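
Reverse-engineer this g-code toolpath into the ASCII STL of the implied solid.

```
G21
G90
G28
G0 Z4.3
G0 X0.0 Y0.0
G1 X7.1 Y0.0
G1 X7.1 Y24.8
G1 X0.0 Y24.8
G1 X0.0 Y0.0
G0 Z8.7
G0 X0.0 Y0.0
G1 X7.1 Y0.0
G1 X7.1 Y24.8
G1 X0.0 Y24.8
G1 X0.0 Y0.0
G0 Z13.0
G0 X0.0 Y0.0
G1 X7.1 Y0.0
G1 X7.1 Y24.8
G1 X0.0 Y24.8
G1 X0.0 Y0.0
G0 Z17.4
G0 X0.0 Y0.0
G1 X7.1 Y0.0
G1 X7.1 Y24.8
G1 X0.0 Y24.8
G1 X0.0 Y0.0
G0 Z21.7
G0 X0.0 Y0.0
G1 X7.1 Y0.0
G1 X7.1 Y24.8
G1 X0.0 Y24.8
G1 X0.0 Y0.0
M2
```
solid part
  facet normal 0.0000 0.0000 -1.0000
    outer loop
      vertex 7.1 24.8 0.0
      vertex 7.1 0.0 0.0
      vertex 0.0 0.0 0.0
    endloop
  endfacet
  facet normal 0.0000 0.0000 -1.0000
    outer loop
      vertex 0.0 24.8 0.0
      vertex 7.1 24.8 0.0
      vertex 0.0 0.0 0.0
    endloop
  endfacet
  facet normal 0.0000 0.0000 1.0000
    outer loop
      vertex 0.0 0.0 21.7
      vertex 7.1 0.0 21.7
      vertex 7.1 24.8 21.7
    endloop
  endfacet
  facet normal 0.0000 0.0000 1.0000
    outer loop
      vertex 0.0 0.0 21.7
      vertex 7.1 24.8 21.7
      vertex 0.0 24.8 21.7
    endloop
  endfacet
  facet normal 0.0000 -1.0000 0.0000
    outer loop
      vertex 0.0 0.0 0.0
      vertex 7.1 0.0 0.0
      vertex 7.1 0.0 21.7
    endloop
  endfacet
  facet normal 0.0000 -1.0000 0.0000
    outer loop
      vertex 0.0 0.0 0.0
      vertex 7.1 0.0 21.7
      vertex 0.0 0.0 21.7
    endloop
  endfacet
  facet normal 0.0000 1.0000 0.0000
    outer loop
      vertex 7.1 24.8 21.7
      vertex 7.1 24.8 0.0
      vertex 0.0 24.8 0.0
    endloop
  endfacet
  facet normal 0.0000 1.0000 0.0000
    outer loop
      vertex 0.0 24.8 21.7
      vertex 7.1 24.8 21.7
      vertex 0.0 24.8 0.0
    endloop
  endfacet
  facet normal -1.0000 0.0000 0.0000
    outer loop
      vertex 0.0 24.8 21.7
      vertex 0.0 24.8 0.0
      vertex 0.0 0.0 0.0
    endloop
  endfacet
  facet normal -1.0000 0.0000 0.0000
    outer loop
      vertex 0.0 0.0 21.7
      vertex 0.0 24.8 21.7
      vertex 0.0 0.0 0.0
    endloop
  endfacet
  facet normal 1.0000 0.0000 0.0000
    outer loop
      vertex 7.1 0.0 0.0
      vertex 7.1 24.8 0.0
      vertex 7.1 24.8 21.7
    endloop
  endfacet
  facet normal 1.0000 0.0000 0.0000
    outer loop
      vertex 7.1 0.0 0.0
      vertex 7.1 24.8 21.7
      vertex 7.1 0.0 21.7
    endloop
  endfacet
endsolid part

The G0 Z moves step by Δz≈4.3 mm. Every layer's G1 loop is the same polygon, so the solid is a straight extrusion of it from z=0 to z≈21.7. Closing with flat bottom and top caps and triangulating gives 12 facets — a rectangular box, roughly 7.1 × 24.8 mm footprint and 21.7 mm tall.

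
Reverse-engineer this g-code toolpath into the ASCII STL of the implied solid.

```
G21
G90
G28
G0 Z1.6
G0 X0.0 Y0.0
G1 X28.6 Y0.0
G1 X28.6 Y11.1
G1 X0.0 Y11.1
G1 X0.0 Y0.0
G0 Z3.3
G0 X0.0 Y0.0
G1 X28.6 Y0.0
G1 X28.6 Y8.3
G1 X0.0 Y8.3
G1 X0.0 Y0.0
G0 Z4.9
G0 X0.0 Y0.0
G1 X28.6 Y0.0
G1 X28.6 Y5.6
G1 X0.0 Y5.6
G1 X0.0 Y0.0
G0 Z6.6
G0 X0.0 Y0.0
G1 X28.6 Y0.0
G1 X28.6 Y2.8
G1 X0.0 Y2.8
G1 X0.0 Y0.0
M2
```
solid part
  facet normal 0.0000 0.0000 -1.0000
    outer loop
      vertex 28.6 13.9 0.0
      vertex 28.6 0.0 0.0
      vertex 0.0 0.0 0.0
    endloop
  endfacet
  facet normal 0.0000 0.0000 -1.0000
    outer loop
      vertex 0.0 13.9 0.0
      vertex 28.6 13.9 0.0
      vertex 0.0 0.0 0.0
    endloop
  endfacet
  facet normal 0.0000 -1.0000 0.0000
    outer loop
      vertex 0.0 0.0 0.0
      vertex 28.6 0.0 0.0
      vertex 28.6 0.0 8.2
    endloop
  endfacet
  facet normal 0.0000 -1.0000 0.0000
    outer loop
      vertex 0.0 0.0 0.0
      vertex 28.6 0.0 8.2
      vertex 0.0 0.0 8.2
    endloop
  endfacet
  facet normal 0.0000 0.5081 0.8613
    outer loop
      vertex 0.0 0.0 8.2
      vertex 28.6 0.0 8.2
      vertex 28.6 13.9 0.0
    endloop
  endfacet
  facet normal 0.0000 0.5081 0.8613
    outer loop
      vertex 0.0 0.0 8.2
      vertex 28.6 13.9 0.0
      vertex 0.0 13.9 0.0
    endloop
  endfacet
  facet normal -1.0000 0.0000 0.0000
    outer loop
      vertex 0.0 0.0 8.2
      vertex 0.0 13.9 0.0
      vertex 0.0 0.0 0.0
    endloop
  endfacet
  facet normal 1.0000 0.0000 0.0000
    outer loop
      vertex 28.6 0.0 0.0
      vertex 28.6 13.9 0.0
      vertex 28.6 0.0 8.2
    endloop
  endfacet
endsolid part

The G0 Z moves step by Δz≈1.6 mm. The G1 loops shrink linearly with z, so the solid tapers from its base footprint up to z≈8.2. Closing with a flat bottom cap and the tapered top and triangulating gives 8 facets — a wedge (ramp): 28.6 × 13.9 mm base, rising to 8.2 mm along the y=0 edge and sloping linearly to z=0 at y=13.9.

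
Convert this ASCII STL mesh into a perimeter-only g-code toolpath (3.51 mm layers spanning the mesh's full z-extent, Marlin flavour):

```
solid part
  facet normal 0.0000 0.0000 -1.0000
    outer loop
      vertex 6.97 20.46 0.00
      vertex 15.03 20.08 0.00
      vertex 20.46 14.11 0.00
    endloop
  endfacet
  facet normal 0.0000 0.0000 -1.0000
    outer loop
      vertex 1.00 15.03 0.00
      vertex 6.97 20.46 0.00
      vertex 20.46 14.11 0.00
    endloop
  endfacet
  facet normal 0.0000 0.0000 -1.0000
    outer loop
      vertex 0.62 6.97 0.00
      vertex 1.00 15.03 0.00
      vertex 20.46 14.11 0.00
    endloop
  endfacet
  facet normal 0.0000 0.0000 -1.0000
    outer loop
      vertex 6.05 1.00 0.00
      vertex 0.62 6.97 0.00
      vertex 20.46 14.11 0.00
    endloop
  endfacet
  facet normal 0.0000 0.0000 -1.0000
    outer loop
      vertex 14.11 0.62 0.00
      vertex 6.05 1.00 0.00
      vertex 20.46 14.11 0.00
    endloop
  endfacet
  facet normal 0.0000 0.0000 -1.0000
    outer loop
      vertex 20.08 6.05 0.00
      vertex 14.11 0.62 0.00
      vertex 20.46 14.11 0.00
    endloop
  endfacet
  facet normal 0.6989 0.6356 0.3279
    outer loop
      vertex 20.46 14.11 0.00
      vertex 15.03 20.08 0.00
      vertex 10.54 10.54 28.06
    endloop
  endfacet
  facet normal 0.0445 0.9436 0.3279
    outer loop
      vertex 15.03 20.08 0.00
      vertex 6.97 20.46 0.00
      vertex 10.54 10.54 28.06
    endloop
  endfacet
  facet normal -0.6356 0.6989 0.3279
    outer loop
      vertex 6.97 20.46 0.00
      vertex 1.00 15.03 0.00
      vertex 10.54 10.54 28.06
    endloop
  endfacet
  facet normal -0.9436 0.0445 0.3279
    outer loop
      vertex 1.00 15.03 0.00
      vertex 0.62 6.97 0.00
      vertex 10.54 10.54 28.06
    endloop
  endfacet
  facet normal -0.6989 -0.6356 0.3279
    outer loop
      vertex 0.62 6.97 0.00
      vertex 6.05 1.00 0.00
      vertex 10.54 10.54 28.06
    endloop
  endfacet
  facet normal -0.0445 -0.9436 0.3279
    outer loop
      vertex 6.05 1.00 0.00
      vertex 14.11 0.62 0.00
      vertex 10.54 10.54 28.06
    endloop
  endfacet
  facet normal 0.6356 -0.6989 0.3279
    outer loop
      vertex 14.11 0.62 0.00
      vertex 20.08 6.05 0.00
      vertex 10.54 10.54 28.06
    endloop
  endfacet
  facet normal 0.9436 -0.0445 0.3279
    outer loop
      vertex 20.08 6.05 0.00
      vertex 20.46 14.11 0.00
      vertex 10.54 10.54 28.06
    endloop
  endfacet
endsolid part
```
; perimeter-only toolpath
G21 ; units = mm
G90 ; absolute positioning
G28 ; home
; layer 1
G0 Z3.51
G0 X19.22 Y13.66
G1 X14.47 Y18.89
G1 X7.42 Y19.22
G1 X2.19 Y14.47
G1 X1.86 Y7.42
G1 X6.61 Y2.19
G1 X13.66 Y1.86
G1 X18.89 Y6.61
G1 X19.22 Y13.66
; layer 2
G0 Z7.01
G0 X17.98 Y13.22
G1 X13.91 Y17.70
G1 X7.86 Y17.98
G1 X3.38 Y13.91
G1 X3.10 Y7.86
G1 X7.17 Y3.38
G1 X13.22 Y3.10
G1 X17.70 Y7.17
G1 X17.98 Y13.22
; layer 3
G0 Z10.52
G0 X16.74 Y12.77
G1 X13.35 Y16.50
G1 X8.31 Y16.74
G1 X4.58 Y13.35
G1 X4.34 Y8.31
G1 X7.73 Y4.58
G1 X12.77 Y4.34
G1 X16.50 Y7.73
G1 X16.74 Y12.77
; layer 4
G0 Z14.03
G0 X15.50 Y12.32
G1 X12.79 Y15.31
G1 X8.75 Y15.50
G1 X5.77 Y12.79
G1 X5.58 Y8.75
G1 X8.29 Y5.77
G1 X12.32 Y5.58
G1 X15.31 Y8.29
G1 X15.50 Y12.32
; layer 5
G0 Z17.54
G0 X14.26 Y11.88
G1 X12.22 Y14.12
G1 X9.20 Y14.26
G1 X6.96 Y12.22
G1 X6.82 Y9.20
G1 X8.86 Y6.96
G1 X11.88 Y6.82
G1 X14.12 Y8.86
G1 X14.26 Y11.88
; layer 6
G0 Z21.04
G0 X13.02 Y11.43
G1 X11.66 Y12.92
G1 X9.65 Y13.02
G1 X8.15 Y11.66
G1 X8.06 Y9.65
G1 X9.42 Y8.15
G1 X11.43 Y8.06
G1 X12.92 Y9.42
G1 X13.02 Y11.43
; layer 7
G0 Z24.55
G0 X11.78 Y10.99
G1 X11.10 Y11.73
G1 X10.09 Y11.78
G1 X9.35 Y11.10
G1 X9.30 Y10.09
G1 X9.98 Y9.35
G1 X10.99 Y9.30
G1 X11.73 Y9.98
G1 X11.78 Y10.99
M2 ; end

The solid is a regular 8-sided pyramid, base circumscribed radius ≈ 10.5 mm, apex at z ≈ 28.1 mm. Slicing at Δz = 3.51 mm — 8 equal slices spanning the solid's height, so layer i sits at z = i·h/8 — gives 7 non-empty perimeters. Each is a 8-segment closed polygon; G0 lifts to the layer z and rapids to the start vertex, then G1 traces the edges. The cross-section shrinks linearly with z (the slice at the apex is degenerate and omitted).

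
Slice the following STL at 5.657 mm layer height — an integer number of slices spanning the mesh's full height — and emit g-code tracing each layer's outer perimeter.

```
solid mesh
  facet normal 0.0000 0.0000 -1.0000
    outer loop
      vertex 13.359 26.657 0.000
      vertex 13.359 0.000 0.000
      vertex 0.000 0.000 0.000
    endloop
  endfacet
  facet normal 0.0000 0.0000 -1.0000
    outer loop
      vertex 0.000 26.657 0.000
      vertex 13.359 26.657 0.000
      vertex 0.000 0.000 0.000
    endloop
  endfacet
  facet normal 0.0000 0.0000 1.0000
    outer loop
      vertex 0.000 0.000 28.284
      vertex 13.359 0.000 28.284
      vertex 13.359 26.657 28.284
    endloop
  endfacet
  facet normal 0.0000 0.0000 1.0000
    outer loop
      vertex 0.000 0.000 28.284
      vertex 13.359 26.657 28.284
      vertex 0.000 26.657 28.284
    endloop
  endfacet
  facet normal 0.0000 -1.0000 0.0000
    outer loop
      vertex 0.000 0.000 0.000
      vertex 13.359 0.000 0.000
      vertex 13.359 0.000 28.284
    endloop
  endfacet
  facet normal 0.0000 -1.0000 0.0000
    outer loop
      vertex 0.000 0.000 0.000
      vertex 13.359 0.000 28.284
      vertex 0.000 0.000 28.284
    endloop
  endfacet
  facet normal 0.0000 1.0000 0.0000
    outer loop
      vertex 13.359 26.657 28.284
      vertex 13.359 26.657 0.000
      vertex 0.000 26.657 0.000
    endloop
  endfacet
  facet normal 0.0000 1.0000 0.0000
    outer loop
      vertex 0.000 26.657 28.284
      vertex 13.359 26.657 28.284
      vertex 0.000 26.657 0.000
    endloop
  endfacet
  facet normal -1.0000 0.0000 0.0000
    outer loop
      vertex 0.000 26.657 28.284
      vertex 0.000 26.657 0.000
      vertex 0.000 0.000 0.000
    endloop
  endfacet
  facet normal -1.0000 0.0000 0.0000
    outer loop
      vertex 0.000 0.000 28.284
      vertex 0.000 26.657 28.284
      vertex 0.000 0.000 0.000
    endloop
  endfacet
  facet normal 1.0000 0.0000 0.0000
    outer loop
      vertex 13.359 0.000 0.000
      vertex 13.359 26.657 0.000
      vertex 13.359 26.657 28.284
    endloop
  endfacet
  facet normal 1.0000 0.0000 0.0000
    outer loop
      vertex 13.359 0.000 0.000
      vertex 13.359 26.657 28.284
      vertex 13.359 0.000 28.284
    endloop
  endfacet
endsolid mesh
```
; perimeter-only toolpath
G21 ; units = mm
G90 ; absolute positioning
G28 ; home
; layer 1
G0 Z5.657
G0 X0.000 Y0.000
G1 X13.359 Y0.000
G1 X13.359 Y26.657
G1 X0.000 Y26.657
G1 X0.000 Y0.000
; layer 2
G0 Z11.314
G0 X0.000 Y0.000
G1 X13.359 Y0.000
G1 X13.359 Y26.657
G1 X0.000 Y26.657
G1 X0.000 Y0.000
; layer 3
G0 Z16.970
G0 X0.000 Y0.000
G1 X13.359 Y0.000
G1 X13.359 Y26.657
G1 X0.000 Y26.657
G1 X0.000 Y0.000
; layer 4
G0 Z22.627
G0 X0.000 Y0.000
G1 X13.359 Y0.000
G1 X13.359 Y26.657
G1 X0.000 Y26.657
G1 X0.000 Y0.000
; layer 5
G0 Z28.284
G0 X0.000 Y0.000
G1 X13.359 Y0.000
G1 X13.359 Y26.657
G1 X0.000 Y26.657
G1 X0.000 Y0.000
M2 ; end

The solid is a rectangular box, roughly 13.4 × 26.7 mm footprint and 28.3 mm tall. Slicing at Δz = 5.657 mm — 5 equal slices spanning the solid's height, so layer i sits at z = i·h/5 — gives 5 non-empty perimeters. Each is a 4-segment closed polygon; G0 lifts to the layer z and rapids to the start vertex, then G1 traces the edges.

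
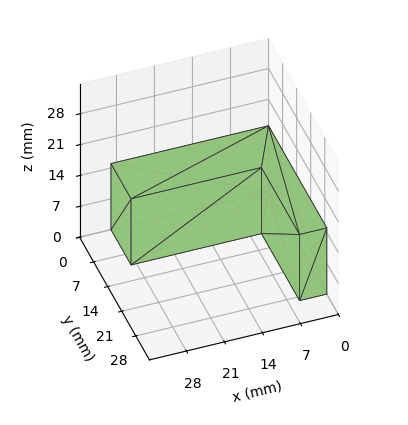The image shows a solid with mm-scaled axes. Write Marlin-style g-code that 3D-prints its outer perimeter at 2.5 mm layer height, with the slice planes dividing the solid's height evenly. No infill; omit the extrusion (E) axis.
Reading the render: the shape is an L-shaped prism: outer 29 × 29 mm, arm thicknesses ≈ 10 mm (horizontal) and 5 mm (vertical), extruded 15 mm in z (dimensions read to the nearest mm from the axis ticks). For the g-code, the solid's height is divided into equal slices at the stated Δz and each level perimeter traced with G1 moves after a G0 lift.

; perimeter-only toolpath
G21 ; units = mm
G90 ; absolute positioning
G28 ; home
; layer 1
G0 Z2.5
G0 X0.0 Y0.0
G1 X29.0 Y0.0
G1 X29.0 Y10.0
G1 X5.0 Y10.0
G1 X5.0 Y29.0
G1 X0.0 Y29.0
G1 X0.0 Y0.0
; layer 2
G0 Z5.0
G0 X0.0 Y0.0
G1 X29.0 Y0.0
G1 X29.0 Y10.0
G1 X5.0 Y10.0
G1 X5.0 Y29.0
G1 X0.0 Y29.0
G1 X0.0 Y0.0
; layer 3
G0 Z7.5
G0 X0.0 Y0.0
G1 X29.0 Y0.0
G1 X29.0 Y10.0
G1 X5.0 Y10.0
G1 X5.0 Y29.0
G1 X0.0 Y29.0
G1 X0.0 Y0.0
; layer 4
G0 Z10.0
G0 X0.0 Y0.0
G1 X29.0 Y0.0
G1 X29.0 Y10.0
G1 X5.0 Y10.0
G1 X5.0 Y29.0
G1 X0.0 Y29.0
G1 X0.0 Y0.0
; layer 5
G0 Z12.5
G0 X0.0 Y0.0
G1 X29.0 Y0.0
G1 X29.0 Y10.0
G1 X5.0 Y10.0
G1 X5.0 Y29.0
G1 X0.0 Y29.0
G1 X0.0 Y0.0
; layer 6
G0 Z15.0
G0 X0.0 Y0.0
G1 X29.0 Y0.0
G1 X29.0 Y10.0
G1 X5.0 Y10.0
G1 X5.0 Y29.0
G1 X0.0 Y29.0
G1 X0.0 Y0.0
M2 ; end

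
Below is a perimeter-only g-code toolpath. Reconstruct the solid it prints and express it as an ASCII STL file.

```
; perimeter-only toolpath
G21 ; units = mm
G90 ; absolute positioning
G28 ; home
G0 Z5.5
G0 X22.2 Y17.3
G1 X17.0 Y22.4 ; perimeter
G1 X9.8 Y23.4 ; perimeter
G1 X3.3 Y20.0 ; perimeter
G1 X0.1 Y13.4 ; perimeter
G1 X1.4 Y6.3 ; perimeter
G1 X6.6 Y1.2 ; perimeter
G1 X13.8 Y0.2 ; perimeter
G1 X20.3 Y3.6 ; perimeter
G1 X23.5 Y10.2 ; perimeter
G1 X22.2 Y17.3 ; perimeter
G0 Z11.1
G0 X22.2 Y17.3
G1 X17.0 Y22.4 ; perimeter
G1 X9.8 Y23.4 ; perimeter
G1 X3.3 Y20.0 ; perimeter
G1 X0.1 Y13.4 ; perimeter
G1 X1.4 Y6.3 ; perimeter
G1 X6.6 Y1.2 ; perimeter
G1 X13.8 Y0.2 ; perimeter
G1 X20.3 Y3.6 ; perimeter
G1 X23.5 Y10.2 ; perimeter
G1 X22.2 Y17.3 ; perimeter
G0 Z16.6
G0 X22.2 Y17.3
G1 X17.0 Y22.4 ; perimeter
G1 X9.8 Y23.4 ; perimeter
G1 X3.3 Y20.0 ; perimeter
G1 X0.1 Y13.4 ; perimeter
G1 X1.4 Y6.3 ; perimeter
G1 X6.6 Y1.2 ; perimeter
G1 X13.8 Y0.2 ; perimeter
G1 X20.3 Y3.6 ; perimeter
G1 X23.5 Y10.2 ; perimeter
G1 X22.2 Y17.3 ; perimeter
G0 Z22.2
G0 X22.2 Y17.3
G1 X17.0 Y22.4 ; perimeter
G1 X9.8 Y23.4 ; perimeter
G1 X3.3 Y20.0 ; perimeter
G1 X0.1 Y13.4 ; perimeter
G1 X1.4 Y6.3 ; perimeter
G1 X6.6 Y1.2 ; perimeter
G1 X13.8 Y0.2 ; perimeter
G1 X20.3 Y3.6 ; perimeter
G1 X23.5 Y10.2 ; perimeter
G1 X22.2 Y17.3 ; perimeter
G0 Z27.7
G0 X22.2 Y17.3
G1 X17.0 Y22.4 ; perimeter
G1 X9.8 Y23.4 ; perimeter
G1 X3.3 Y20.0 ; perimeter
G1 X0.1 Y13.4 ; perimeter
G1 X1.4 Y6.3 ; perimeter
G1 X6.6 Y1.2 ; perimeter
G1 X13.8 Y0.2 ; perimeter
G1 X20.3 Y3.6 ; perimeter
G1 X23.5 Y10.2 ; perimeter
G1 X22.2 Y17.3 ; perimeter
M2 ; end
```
solid part
  facet normal 0.0000 0.0000 -1.0000
    outer loop
      vertex 9.8 23.4 0.0
      vertex 17.0 22.4 0.0
      vertex 22.2 17.3 0.0
    endloop
  endfacet
  facet normal 0.0000 0.0000 -1.0000
    outer loop
      vertex 3.3 20.0 0.0
      vertex 9.8 23.4 0.0
      vertex 22.2 17.3 0.0
    endloop
  endfacet
  facet normal 0.0000 0.0000 -1.0000
    outer loop
      vertex 0.1 13.4 0.0
      vertex 3.3 20.0 0.0
      vertex 22.2 17.3 0.0
    endloop
  endfacet
  facet normal 0.0000 0.0000 -1.0000
    outer loop
      vertex 1.4 6.3 0.0
      vertex 0.1 13.4 0.0
      vertex 22.2 17.3 0.0
    endloop
  endfacet
  facet normal 0.0000 0.0000 -1.0000
    outer loop
      vertex 6.6 1.2 0.0
      vertex 1.4 6.3 0.0
      vertex 22.2 17.3 0.0
    endloop
  endfacet
  facet normal 0.0000 0.0000 -1.0000
    outer loop
      vertex 13.8 0.2 0.0
      vertex 6.6 1.2 0.0
      vertex 22.2 17.3 0.0
    endloop
  endfacet
  facet normal 0.0000 0.0000 -1.0000
    outer loop
      vertex 20.3 3.6 0.0
      vertex 13.8 0.2 0.0
      vertex 22.2 17.3 0.0
    endloop
  endfacet
  facet normal 0.0000 0.0000 -1.0000
    outer loop
      vertex 23.5 10.2 0.0
      vertex 20.3 3.6 0.0
      vertex 22.2 17.3 0.0
    endloop
  endfacet
  facet normal 0.0000 0.0000 1.0000
    outer loop
      vertex 22.2 17.3 27.7
      vertex 17.0 22.4 27.7
      vertex 9.8 23.4 27.7
    endloop
  endfacet
  facet normal 0.0000 0.0000 1.0000
    outer loop
      vertex 22.2 17.3 27.7
      vertex 9.8 23.4 27.7
      vertex 3.3 20.0 27.7
    endloop
  endfacet
  facet normal 0.0000 0.0000 1.0000
    outer loop
      vertex 22.2 17.3 27.7
      vertex 3.3 20.0 27.7
      vertex 0.1 13.4 27.7
    endloop
  endfacet
  facet normal 0.0000 0.0000 1.0000
    outer loop
      vertex 22.2 17.3 27.7
      vertex 0.1 13.4 27.7
      vertex 1.4 6.3 27.7
    endloop
  endfacet
  facet normal 0.0000 0.0000 1.0000
    outer loop
      vertex 22.2 17.3 27.7
      vertex 1.4 6.3 27.7
      vertex 6.6 1.2 27.7
    endloop
  endfacet
  facet normal 0.0000 0.0000 1.0000
    outer loop
      vertex 22.2 17.3 27.7
      vertex 6.6 1.2 27.7
      vertex 13.8 0.2 27.7
    endloop
  endfacet
  facet normal 0.0000 0.0000 1.0000
    outer loop
      vertex 22.2 17.3 27.7
      vertex 13.8 0.2 27.7
      vertex 20.3 3.6 27.7
    endloop
  endfacet
  facet normal 0.0000 0.0000 1.0000
    outer loop
      vertex 22.2 17.3 27.7
      vertex 20.3 3.6 27.7
      vertex 23.5 10.2 27.7
    endloop
  endfacet
  facet normal 0.7002 0.7139 0.0000
    outer loop
      vertex 22.2 17.3 0.0
      vertex 17.0 22.4 0.0
      vertex 17.0 22.4 27.7
    endloop
  endfacet
  facet normal 0.7002 0.7139 0.0000
    outer loop
      vertex 22.2 17.3 0.0
      vertex 17.0 22.4 27.7
      vertex 22.2 17.3 27.7
    endloop
  endfacet
  facet normal 0.1376 0.9905 0.0000
    outer loop
      vertex 17.0 22.4 0.0
      vertex 9.8 23.4 0.0
      vertex 9.8 23.4 27.7
    endloop
  endfacet
  facet normal 0.1376 0.9905 0.0000
    outer loop
      vertex 17.0 22.4 0.0
      vertex 9.8 23.4 27.7
      vertex 17.0 22.4 27.7
    endloop
  endfacet
  facet normal -0.4635 0.8861 0.0000
    outer loop
      vertex 9.8 23.4 0.0
      vertex 3.3 20.0 0.0
      vertex 3.3 20.0 27.7
    endloop
  endfacet
  facet normal -0.4635 0.8861 0.0000
    outer loop
      vertex 9.8 23.4 0.0
      vertex 3.3 20.0 27.7
      vertex 9.8 23.4 27.7
    endloop
  endfacet
  facet normal -0.8998 0.4363 0.0000
    outer loop
      vertex 3.3 20.0 0.0
      vertex 0.1 13.4 0.0
      vertex 0.1 13.4 27.7
    endloop
  endfacet
  facet normal -0.8998 0.4363 0.0000
    outer loop
      vertex 3.3 20.0 0.0
      vertex 0.1 13.4 27.7
      vertex 3.3 20.0 27.7
    endloop
  endfacet
  facet normal -0.9836 -0.1801 0.0000
    outer loop
      vertex 0.1 13.4 0.0
      vertex 1.4 6.3 0.0
      vertex 1.4 6.3 27.7
    endloop
  endfacet
  facet normal -0.9836 -0.1801 0.0000
    outer loop
      vertex 0.1 13.4 0.0
      vertex 1.4 6.3 27.7
      vertex 0.1 13.4 27.7
    endloop
  endfacet
  facet normal -0.7002 -0.7139 0.0000
    outer loop
      vertex 1.4 6.3 0.0
      vertex 6.6 1.2 0.0
      vertex 6.6 1.2 27.7
    endloop
  endfacet
  facet normal -0.7002 -0.7139 0.0000
    outer loop
      vertex 1.4 6.3 0.0
      vertex 6.6 1.2 27.7
      vertex 1.4 6.3 27.7
    endloop
  endfacet
  facet normal -0.1376 -0.9905 0.0000
    outer loop
      vertex 6.6 1.2 0.0
      vertex 13.8 0.2 0.0
      vertex 13.8 0.2 27.7
    endloop
  endfacet
  facet normal -0.1376 -0.9905 0.0000
    outer loop
      vertex 6.6 1.2 0.0
      vertex 13.8 0.2 27.7
      vertex 6.6 1.2 27.7
    endloop
  endfacet
  facet normal 0.4635 -0.8861 0.0000
    outer loop
      vertex 13.8 0.2 0.0
      vertex 20.3 3.6 0.0
      vertex 20.3 3.6 27.7
    endloop
  endfacet
  facet normal 0.4635 -0.8861 0.0000
    outer loop
      vertex 13.8 0.2 0.0
      vertex 20.3 3.6 27.7
      vertex 13.8 0.2 27.7
    endloop
  endfacet
  facet normal 0.8998 -0.4363 0.0000
    outer loop
      vertex 20.3 3.6 0.0
      vertex 23.5 10.2 0.0
      vertex 23.5 10.2 27.7
    endloop
  endfacet
  facet normal 0.8998 -0.4363 0.0000
    outer loop
      vertex 20.3 3.6 0.0
      vertex 23.5 10.2 27.7
      vertex 20.3 3.6 27.7
    endloop
  endfacet
  facet normal 0.9836 0.1801 0.0000
    outer loop
      vertex 23.5 10.2 0.0
      vertex 22.2 17.3 0.0
      vertex 22.2 17.3 27.7
    endloop
  endfacet
  facet normal 0.9836 0.1801 0.0000
    outer loop
      vertex 23.5 10.2 0.0
      vertex 22.2 17.3 27.7
      vertex 23.5 10.2 27.7
    endloop
  endfacet
endsolid part

The G0 Z moves step by Δz≈5.5 mm. Every layer's G1 loop is the same polygon, so the solid is a straight extrusion of it from z=0 to z≈27.7. Closing with flat bottom and top caps and triangulating gives 36 facets — a regular 10-sided prism (a cylinder approximated with 10 flat sides), circumscribed radius ≈ 11.8 mm, height ≈ 27.7 mm.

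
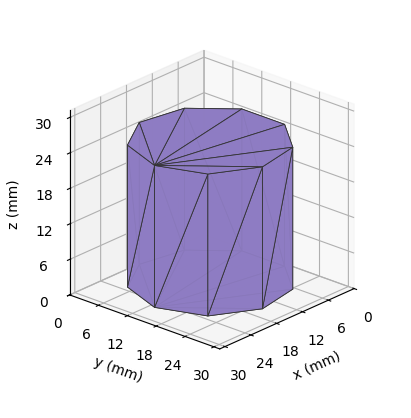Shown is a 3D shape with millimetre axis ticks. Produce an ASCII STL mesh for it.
Reading the render: the shape is a regular 9-sided prism (a cylinder approximated with 9 flat sides), circumscribed radius ≈ 13 mm, height ≈ 24 mm (dimensions read to the nearest mm from the axis ticks). For the STL, each face is triangulated and given an outward normal.

solid part
  facet normal 0.0000 0.0000 -1.0000
    outer loop
      vertex 15.257 25.803 0.000
      vertex 22.959 21.356 0.000
      vertex 26.000 13.000 0.000
    endloop
  endfacet
  facet normal 0.0000 0.0000 -1.0000
    outer loop
      vertex 6.500 24.258 0.000
      vertex 15.257 25.803 0.000
      vertex 26.000 13.000 0.000
    endloop
  endfacet
  facet normal 0.0000 0.0000 -1.0000
    outer loop
      vertex 0.784 17.446 0.000
      vertex 6.500 24.258 0.000
      vertex 26.000 13.000 0.000
    endloop
  endfacet
  facet normal 0.0000 0.0000 -1.0000
    outer loop
      vertex 0.784 8.554 0.000
      vertex 0.784 17.446 0.000
      vertex 26.000 13.000 0.000
    endloop
  endfacet
  facet normal 0.0000 0.0000 -1.0000
    outer loop
      vertex 6.500 1.742 0.000
      vertex 0.784 8.554 0.000
      vertex 26.000 13.000 0.000
    endloop
  endfacet
  facet normal 0.0000 0.0000 -1.0000
    outer loop
      vertex 15.257 0.197 0.000
      vertex 6.500 1.742 0.000
      vertex 26.000 13.000 0.000
    endloop
  endfacet
  facet normal 0.0000 0.0000 -1.0000
    outer loop
      vertex 22.959 4.644 0.000
      vertex 15.257 0.197 0.000
      vertex 26.000 13.000 0.000
    endloop
  endfacet
  facet normal 0.0000 0.0000 1.0000
    outer loop
      vertex 26.000 13.000 24.000
      vertex 22.959 21.356 24.000
      vertex 15.257 25.803 24.000
    endloop
  endfacet
  facet normal 0.0000 0.0000 1.0000
    outer loop
      vertex 26.000 13.000 24.000
      vertex 15.257 25.803 24.000
      vertex 6.500 24.258 24.000
    endloop
  endfacet
  facet normal 0.0000 0.0000 1.0000
    outer loop
      vertex 26.000 13.000 24.000
      vertex 6.500 24.258 24.000
      vertex 0.784 17.446 24.000
    endloop
  endfacet
  facet normal 0.0000 0.0000 1.0000
    outer loop
      vertex 26.000 13.000 24.000
      vertex 0.784 17.446 24.000
      vertex 0.784 8.554 24.000
    endloop
  endfacet
  facet normal 0.0000 0.0000 1.0000
    outer loop
      vertex 26.000 13.000 24.000
      vertex 0.784 8.554 24.000
      vertex 6.500 1.742 24.000
    endloop
  endfacet
  facet normal 0.0000 0.0000 1.0000
    outer loop
      vertex 26.000 13.000 24.000
      vertex 6.500 1.742 24.000
      vertex 15.257 0.197 24.000
    endloop
  endfacet
  facet normal 0.0000 0.0000 1.0000
    outer loop
      vertex 26.000 13.000 24.000
      vertex 15.257 0.197 24.000
      vertex 22.959 4.644 24.000
    endloop
  endfacet
  facet normal 0.9397 0.3420 0.0000
    outer loop
      vertex 26.000 13.000 0.000
      vertex 22.959 21.356 0.000
      vertex 22.959 21.356 24.000
    endloop
  endfacet
  facet normal 0.9397 0.3420 0.0000
    outer loop
      vertex 26.000 13.000 0.000
      vertex 22.959 21.356 24.000
      vertex 26.000 13.000 24.000
    endloop
  endfacet
  facet normal 0.5000 0.8660 0.0000
    outer loop
      vertex 22.959 21.356 0.000
      vertex 15.257 25.803 0.000
      vertex 15.257 25.803 24.000
    endloop
  endfacet
  facet normal 0.5000 0.8660 0.0000
    outer loop
      vertex 22.959 21.356 0.000
      vertex 15.257 25.803 24.000
      vertex 22.959 21.356 24.000
    endloop
  endfacet
  facet normal -0.1737 0.9848 0.0000
    outer loop
      vertex 15.257 25.803 0.000
      vertex 6.500 24.258 0.000
      vertex 6.500 24.258 24.000
    endloop
  endfacet
  facet normal -0.1737 0.9848 0.0000
    outer loop
      vertex 15.257 25.803 0.000
      vertex 6.500 24.258 24.000
      vertex 15.257 25.803 24.000
    endloop
  endfacet
  facet normal -0.7660 0.6428 0.0000
    outer loop
      vertex 6.500 24.258 0.000
      vertex 0.784 17.446 0.000
      vertex 0.784 17.446 24.000
    endloop
  endfacet
  facet normal -0.7660 0.6428 0.0000
    outer loop
      vertex 6.500 24.258 0.000
      vertex 0.784 17.446 24.000
      vertex 6.500 24.258 24.000
    endloop
  endfacet
  facet normal -1.0000 0.0000 0.0000
    outer loop
      vertex 0.784 17.446 0.000
      vertex 0.784 8.554 0.000
      vertex 0.784 8.554 24.000
    endloop
  endfacet
  facet normal -1.0000 0.0000 0.0000
    outer loop
      vertex 0.784 17.446 0.000
      vertex 0.784 8.554 24.000
      vertex 0.784 17.446 24.000
    endloop
  endfacet
  facet normal -0.7660 -0.6428 0.0000
    outer loop
      vertex 0.784 8.554 0.000
      vertex 6.500 1.742 0.000
      vertex 6.500 1.742 24.000
    endloop
  endfacet
  facet normal -0.7660 -0.6428 0.0000
    outer loop
      vertex 0.784 8.554 0.000
      vertex 6.500 1.742 24.000
      vertex 0.784 8.554 24.000
    endloop
  endfacet
  facet normal -0.1737 -0.9848 0.0000
    outer loop
      vertex 6.500 1.742 0.000
      vertex 15.257 0.197 0.000
      vertex 15.257 0.197 24.000
    endloop
  endfacet
  facet normal -0.1737 -0.9848 0.0000
    outer loop
      vertex 6.500 1.742 0.000
      vertex 15.257 0.197 24.000
      vertex 6.500 1.742 24.000
    endloop
  endfacet
  facet normal 0.5000 -0.8660 0.0000
    outer loop
      vertex 15.257 0.197 0.000
      vertex 22.959 4.644 0.000
      vertex 22.959 4.644 24.000
    endloop
  endfacet
  facet normal 0.5000 -0.8660 0.0000
    outer loop
      vertex 15.257 0.197 0.000
      vertex 22.959 4.644 24.000
      vertex 15.257 0.197 24.000
    endloop
  endfacet
  facet normal 0.9397 -0.3420 0.0000
    outer loop
      vertex 22.959 4.644 0.000
      vertex 26.000 13.000 0.000
      vertex 26.000 13.000 24.000
    endloop
  endfacet
  facet normal 0.9397 -0.3420 0.0000
    outer loop
      vertex 22.959 4.644 0.000
      vertex 26.000 13.000 24.000
      vertex 22.959 4.644 24.000
    endloop
  endfacet
endsolid part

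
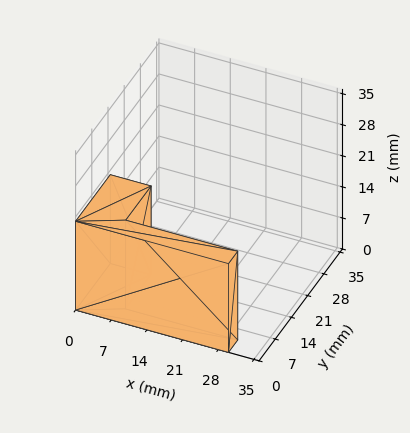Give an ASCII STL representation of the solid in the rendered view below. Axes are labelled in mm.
Reading the render: the shape is an L-shaped prism: outer 30 × 15 mm, arm thicknesses ≈ 4 mm (horizontal) and 8 mm (vertical), extruded 20 mm in z (dimensions read to the nearest mm from the axis ticks). For the STL, each face is triangulated and given an outward normal.

solid part
  facet normal 0.0000 0.0000 -1.0000
    outer loop
      vertex 30.000 4.000 0.000
      vertex 30.000 0.000 0.000
      vertex 0.000 0.000 0.000
    endloop
  endfacet
  facet normal 0.0000 0.0000 -1.0000
    outer loop
      vertex 8.000 4.000 0.000
      vertex 30.000 4.000 0.000
      vertex 0.000 0.000 0.000
    endloop
  endfacet
  facet normal 0.0000 0.0000 -1.0000
    outer loop
      vertex 8.000 15.000 0.000
      vertex 8.000 4.000 0.000
      vertex 0.000 0.000 0.000
    endloop
  endfacet
  facet normal 0.0000 0.0000 -1.0000
    outer loop
      vertex 0.000 15.000 0.000
      vertex 8.000 15.000 0.000
      vertex 0.000 0.000 0.000
    endloop
  endfacet
  facet normal 0.0000 0.0000 1.0000
    outer loop
      vertex 0.000 0.000 20.000
      vertex 30.000 0.000 20.000
      vertex 30.000 4.000 20.000
    endloop
  endfacet
  facet normal 0.0000 0.0000 1.0000
    outer loop
      vertex 0.000 0.000 20.000
      vertex 30.000 4.000 20.000
      vertex 8.000 4.000 20.000
    endloop
  endfacet
  facet normal 0.0000 0.0000 1.0000
    outer loop
      vertex 0.000 0.000 20.000
      vertex 8.000 4.000 20.000
      vertex 8.000 15.000 20.000
    endloop
  endfacet
  facet normal 0.0000 0.0000 1.0000
    outer loop
      vertex 0.000 0.000 20.000
      vertex 8.000 15.000 20.000
      vertex 0.000 15.000 20.000
    endloop
  endfacet
  facet normal 0.0000 -1.0000 0.0000
    outer loop
      vertex 0.000 0.000 0.000
      vertex 30.000 0.000 0.000
      vertex 30.000 0.000 20.000
    endloop
  endfacet
  facet normal 0.0000 -1.0000 0.0000
    outer loop
      vertex 0.000 0.000 0.000
      vertex 30.000 0.000 20.000
      vertex 0.000 0.000 20.000
    endloop
  endfacet
  facet normal 1.0000 0.0000 0.0000
    outer loop
      vertex 30.000 0.000 0.000
      vertex 30.000 4.000 0.000
      vertex 30.000 4.000 20.000
    endloop
  endfacet
  facet normal 1.0000 0.0000 0.0000
    outer loop
      vertex 30.000 0.000 0.000
      vertex 30.000 4.000 20.000
      vertex 30.000 0.000 20.000
    endloop
  endfacet
  facet normal 0.0000 1.0000 0.0000
    outer loop
      vertex 30.000 4.000 0.000
      vertex 8.000 4.000 0.000
      vertex 8.000 4.000 20.000
    endloop
  endfacet
  facet normal 0.0000 1.0000 0.0000
    outer loop
      vertex 30.000 4.000 0.000
      vertex 8.000 4.000 20.000
      vertex 30.000 4.000 20.000
    endloop
  endfacet
  facet normal 1.0000 0.0000 0.0000
    outer loop
      vertex 8.000 4.000 0.000
      vertex 8.000 15.000 0.000
      vertex 8.000 15.000 20.000
    endloop
  endfacet
  facet normal 1.0000 0.0000 0.0000
    outer loop
      vertex 8.000 4.000 0.000
      vertex 8.000 15.000 20.000
      vertex 8.000 4.000 20.000
    endloop
  endfacet
  facet normal 0.0000 1.0000 0.0000
    outer loop
      vertex 8.000 15.000 0.000
      vertex 0.000 15.000 0.000
      vertex 0.000 15.000 20.000
    endloop
  endfacet
  facet normal 0.0000 1.0000 0.0000
    outer loop
      vertex 8.000 15.000 0.000
      vertex 0.000 15.000 20.000
      vertex 8.000 15.000 20.000
    endloop
  endfacet
  facet normal -1.0000 0.0000 0.0000
    outer loop
      vertex 0.000 15.000 0.000
      vertex 0.000 0.000 0.000
      vertex 0.000 0.000 20.000
    endloop
  endfacet
  facet normal -1.0000 0.0000 0.0000
    outer loop
      vertex 0.000 15.000 0.000
      vertex 0.000 0.000 20.000
      vertex 0.000 15.000 20.000
    endloop
  endfacet
endsolid part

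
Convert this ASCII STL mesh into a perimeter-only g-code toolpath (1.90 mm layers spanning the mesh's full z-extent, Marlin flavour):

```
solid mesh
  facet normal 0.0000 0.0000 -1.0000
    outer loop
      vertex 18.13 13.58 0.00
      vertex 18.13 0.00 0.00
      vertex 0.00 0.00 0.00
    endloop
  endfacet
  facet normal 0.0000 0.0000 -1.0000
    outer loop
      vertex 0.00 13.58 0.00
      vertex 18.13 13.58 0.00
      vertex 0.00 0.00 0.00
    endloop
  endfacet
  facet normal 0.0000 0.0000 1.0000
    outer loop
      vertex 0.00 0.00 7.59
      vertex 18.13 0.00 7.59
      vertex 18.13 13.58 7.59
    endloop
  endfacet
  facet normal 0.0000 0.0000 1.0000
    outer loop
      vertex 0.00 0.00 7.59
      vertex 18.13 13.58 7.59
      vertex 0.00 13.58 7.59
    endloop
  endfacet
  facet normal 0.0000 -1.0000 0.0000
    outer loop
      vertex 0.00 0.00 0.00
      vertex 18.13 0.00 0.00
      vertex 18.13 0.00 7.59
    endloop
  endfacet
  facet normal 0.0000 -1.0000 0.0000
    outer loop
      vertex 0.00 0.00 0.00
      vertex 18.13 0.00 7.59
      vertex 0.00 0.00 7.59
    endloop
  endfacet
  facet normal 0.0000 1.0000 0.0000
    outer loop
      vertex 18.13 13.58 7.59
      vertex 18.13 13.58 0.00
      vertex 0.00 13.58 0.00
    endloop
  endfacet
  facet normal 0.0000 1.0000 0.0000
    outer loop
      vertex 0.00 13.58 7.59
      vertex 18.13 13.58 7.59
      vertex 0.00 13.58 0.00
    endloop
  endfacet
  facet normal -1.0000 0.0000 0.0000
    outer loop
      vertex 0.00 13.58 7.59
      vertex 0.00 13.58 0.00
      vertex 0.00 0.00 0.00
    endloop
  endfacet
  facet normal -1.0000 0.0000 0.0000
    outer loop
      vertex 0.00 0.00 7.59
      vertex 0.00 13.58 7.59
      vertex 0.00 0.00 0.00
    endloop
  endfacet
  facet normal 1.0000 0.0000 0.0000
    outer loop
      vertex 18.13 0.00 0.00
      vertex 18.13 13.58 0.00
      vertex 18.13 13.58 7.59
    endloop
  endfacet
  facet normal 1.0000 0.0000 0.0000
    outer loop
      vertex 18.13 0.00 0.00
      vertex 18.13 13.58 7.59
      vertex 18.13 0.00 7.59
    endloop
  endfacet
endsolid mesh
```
; perimeter-only toolpath
G21 ; units = mm
G90 ; absolute positioning
G28 ; home
; layer 1
G0 Z1.90
G0 X0.00 Y0.00
G1 X18.13 Y0.00
G1 X18.13 Y13.58
G1 X0.00 Y13.58
G1 X0.00 Y0.00
; layer 2
G0 Z3.79
G0 X0.00 Y0.00
G1 X18.13 Y0.00
G1 X18.13 Y13.58
G1 X0.00 Y13.58
G1 X0.00 Y0.00
; layer 3
G0 Z5.69
G0 X0.00 Y0.00
G1 X18.13 Y0.00
G1 X18.13 Y13.58
G1 X0.00 Y13.58
G1 X0.00 Y0.00
; layer 4
G0 Z7.59
G0 X0.00 Y0.00
G1 X18.13 Y0.00
G1 X18.13 Y13.58
G1 X0.00 Y13.58
G1 X0.00 Y0.00
M2 ; end

The solid is a rectangular box, roughly 18.1 × 13.6 mm footprint and 7.59 mm tall. Slicing at Δz = 1.90 mm — 4 equal slices spanning the solid's height, so layer i sits at z = i·h/4 — gives 4 non-empty perimeters. Each is a 4-segment closed polygon; G0 lifts to the layer z and rapids to the start vertex, then G1 traces the edges.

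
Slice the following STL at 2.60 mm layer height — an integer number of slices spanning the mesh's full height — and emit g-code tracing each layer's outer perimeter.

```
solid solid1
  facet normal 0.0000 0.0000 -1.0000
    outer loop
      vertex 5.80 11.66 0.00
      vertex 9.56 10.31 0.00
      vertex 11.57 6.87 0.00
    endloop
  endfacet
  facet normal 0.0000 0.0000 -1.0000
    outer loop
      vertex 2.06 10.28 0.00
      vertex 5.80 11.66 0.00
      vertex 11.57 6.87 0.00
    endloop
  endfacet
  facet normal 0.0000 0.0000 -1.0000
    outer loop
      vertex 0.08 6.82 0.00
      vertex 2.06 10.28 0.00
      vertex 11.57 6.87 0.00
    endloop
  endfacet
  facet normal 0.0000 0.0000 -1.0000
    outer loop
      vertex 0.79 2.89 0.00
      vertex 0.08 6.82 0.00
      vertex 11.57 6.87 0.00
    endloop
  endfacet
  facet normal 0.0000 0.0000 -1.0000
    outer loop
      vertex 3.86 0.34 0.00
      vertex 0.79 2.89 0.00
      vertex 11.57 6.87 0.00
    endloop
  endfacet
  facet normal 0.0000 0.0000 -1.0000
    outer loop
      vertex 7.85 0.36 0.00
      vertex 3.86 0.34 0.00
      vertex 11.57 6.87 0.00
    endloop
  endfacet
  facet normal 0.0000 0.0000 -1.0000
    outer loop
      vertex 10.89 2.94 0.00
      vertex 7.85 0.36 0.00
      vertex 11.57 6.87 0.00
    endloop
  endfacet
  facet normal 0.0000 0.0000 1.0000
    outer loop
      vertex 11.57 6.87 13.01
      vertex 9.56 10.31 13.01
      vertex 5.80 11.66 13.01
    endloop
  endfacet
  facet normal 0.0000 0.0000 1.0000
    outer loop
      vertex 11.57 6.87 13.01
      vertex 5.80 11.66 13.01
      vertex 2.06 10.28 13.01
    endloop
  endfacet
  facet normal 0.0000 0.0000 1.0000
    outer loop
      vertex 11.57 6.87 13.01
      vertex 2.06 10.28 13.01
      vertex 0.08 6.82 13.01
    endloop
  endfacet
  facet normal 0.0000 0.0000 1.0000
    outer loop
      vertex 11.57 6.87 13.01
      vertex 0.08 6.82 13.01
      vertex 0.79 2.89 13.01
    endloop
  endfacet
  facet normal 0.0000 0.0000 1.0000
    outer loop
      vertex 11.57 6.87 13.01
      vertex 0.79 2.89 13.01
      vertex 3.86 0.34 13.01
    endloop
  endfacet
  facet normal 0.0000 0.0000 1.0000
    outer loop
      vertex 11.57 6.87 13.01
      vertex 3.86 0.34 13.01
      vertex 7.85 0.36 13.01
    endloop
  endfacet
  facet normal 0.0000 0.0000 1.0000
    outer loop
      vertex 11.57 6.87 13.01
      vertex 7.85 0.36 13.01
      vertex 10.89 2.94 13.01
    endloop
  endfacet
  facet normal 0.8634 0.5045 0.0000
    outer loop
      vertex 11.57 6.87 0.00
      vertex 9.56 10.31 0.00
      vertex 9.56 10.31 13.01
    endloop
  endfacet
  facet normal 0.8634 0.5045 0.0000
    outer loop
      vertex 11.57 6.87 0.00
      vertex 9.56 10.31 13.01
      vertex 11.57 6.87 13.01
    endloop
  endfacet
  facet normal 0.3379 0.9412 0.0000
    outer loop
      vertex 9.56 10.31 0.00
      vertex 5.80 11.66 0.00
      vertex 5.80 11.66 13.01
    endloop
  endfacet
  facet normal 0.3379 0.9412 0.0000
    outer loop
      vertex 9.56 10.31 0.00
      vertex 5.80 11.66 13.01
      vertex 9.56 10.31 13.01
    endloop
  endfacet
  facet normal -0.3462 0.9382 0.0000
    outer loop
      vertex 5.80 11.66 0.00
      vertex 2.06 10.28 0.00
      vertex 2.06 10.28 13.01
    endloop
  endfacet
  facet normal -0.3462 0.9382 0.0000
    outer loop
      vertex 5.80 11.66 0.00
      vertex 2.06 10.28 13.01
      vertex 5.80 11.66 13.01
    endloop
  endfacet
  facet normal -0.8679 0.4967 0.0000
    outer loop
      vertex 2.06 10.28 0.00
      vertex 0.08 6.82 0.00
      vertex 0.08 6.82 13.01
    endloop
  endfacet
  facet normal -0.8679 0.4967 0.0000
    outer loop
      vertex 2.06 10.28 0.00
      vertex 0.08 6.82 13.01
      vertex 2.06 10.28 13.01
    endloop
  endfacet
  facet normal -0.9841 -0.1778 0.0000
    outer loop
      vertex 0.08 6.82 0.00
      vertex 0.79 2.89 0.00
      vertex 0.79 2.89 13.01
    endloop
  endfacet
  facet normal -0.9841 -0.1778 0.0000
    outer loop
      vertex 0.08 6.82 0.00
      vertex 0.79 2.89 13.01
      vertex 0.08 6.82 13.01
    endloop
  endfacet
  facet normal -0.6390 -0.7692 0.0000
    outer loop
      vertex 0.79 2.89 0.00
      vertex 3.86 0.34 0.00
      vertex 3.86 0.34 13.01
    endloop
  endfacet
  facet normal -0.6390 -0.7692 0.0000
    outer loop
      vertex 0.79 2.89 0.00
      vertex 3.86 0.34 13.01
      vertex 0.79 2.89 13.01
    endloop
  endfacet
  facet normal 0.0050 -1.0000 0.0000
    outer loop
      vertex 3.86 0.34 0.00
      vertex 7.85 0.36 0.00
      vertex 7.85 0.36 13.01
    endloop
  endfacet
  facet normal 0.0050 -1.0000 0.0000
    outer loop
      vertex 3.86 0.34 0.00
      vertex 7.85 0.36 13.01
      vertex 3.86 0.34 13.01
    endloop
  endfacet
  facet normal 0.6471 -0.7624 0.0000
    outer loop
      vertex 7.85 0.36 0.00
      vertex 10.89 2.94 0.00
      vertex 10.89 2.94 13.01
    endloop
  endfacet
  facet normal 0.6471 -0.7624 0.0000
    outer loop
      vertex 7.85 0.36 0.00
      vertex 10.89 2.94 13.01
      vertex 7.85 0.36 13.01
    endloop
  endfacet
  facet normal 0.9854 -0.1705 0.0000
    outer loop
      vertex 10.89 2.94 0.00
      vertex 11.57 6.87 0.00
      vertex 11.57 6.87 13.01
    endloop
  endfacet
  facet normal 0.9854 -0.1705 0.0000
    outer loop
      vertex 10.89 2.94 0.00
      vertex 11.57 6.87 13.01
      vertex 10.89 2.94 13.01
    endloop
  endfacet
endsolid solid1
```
; perimeter-only toolpath
G21 ; units = mm
G90 ; absolute positioning
G28 ; home
; layer 1
G0 Z2.60
G0 X11.57 Y6.87
G1 X9.56 Y10.31
G1 X5.80 Y11.66
G1 X2.06 Y10.28
G1 X0.08 Y6.82
G1 X0.79 Y2.89
G1 X3.86 Y0.34
G1 X7.85 Y0.36
G1 X10.89 Y2.94
G1 X11.57 Y6.87
; layer 2
G0 Z5.20
G0 X11.57 Y6.87
G1 X9.56 Y10.31
G1 X5.80 Y11.66
G1 X2.06 Y10.28
G1 X0.08 Y6.82
G1 X0.79 Y2.89
G1 X3.86 Y0.34
G1 X7.85 Y0.36
G1 X10.89 Y2.94
G1 X11.57 Y6.87
; layer 3
G0 Z7.81
G0 X11.57 Y6.87
G1 X9.56 Y10.31
G1 X5.80 Y11.66
G1 X2.06 Y10.28
G1 X0.08 Y6.82
G1 X0.79 Y2.89
G1 X3.86 Y0.34
G1 X7.85 Y0.36
G1 X10.89 Y2.94
G1 X11.57 Y6.87
; layer 4
G0 Z10.41
G0 X11.57 Y6.87
G1 X9.56 Y10.31
G1 X5.80 Y11.66
G1 X2.06 Y10.28
G1 X0.08 Y6.82
G1 X0.79 Y2.89
G1 X3.86 Y0.34
G1 X7.85 Y0.36
G1 X10.89 Y2.94
G1 X11.57 Y6.87
; layer 5
G0 Z13.01
G0 X11.57 Y6.87
G1 X9.56 Y10.31
G1 X5.80 Y11.66
G1 X2.06 Y10.28
G1 X0.08 Y6.82
G1 X0.79 Y2.89
G1 X3.86 Y0.34
G1 X7.85 Y0.36
G1 X10.89 Y2.94
G1 X11.57 Y6.87
M2 ; end

The solid is a regular 9-sided prism (a cylinder approximated with 9 flat sides), circumscribed radius ≈ 5.83 mm, height ≈ 13 mm. Slicing at Δz = 2.60 mm — 5 equal slices spanning the solid's height, so layer i sits at z = i·h/5 — gives 5 non-empty perimeters. Each is a 9-segment closed polygon; G0 lifts to the layer z and rapids to the start vertex, then G1 traces the edges.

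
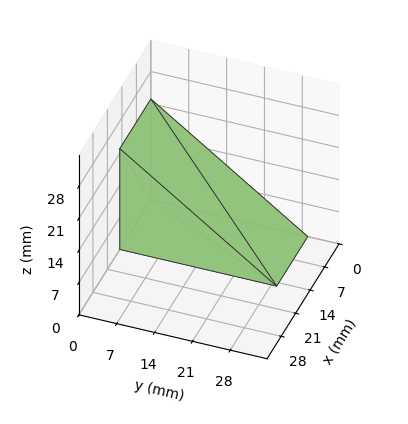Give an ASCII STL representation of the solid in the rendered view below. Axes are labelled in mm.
Reading the render: the shape is a wedge (ramp): 15 × 29 mm base, rising to 22 mm along the y=0 edge and sloping linearly to z=0 at y=29 (dimensions read to the nearest mm from the axis ticks). For the STL, each face is triangulated and given an outward normal.

solid part
  facet normal 0.0000 0.0000 -1.0000
    outer loop
      vertex 15.00 29.00 0.00
      vertex 15.00 0.00 0.00
      vertex 0.00 0.00 0.00
    endloop
  endfacet
  facet normal 0.0000 0.0000 -1.0000
    outer loop
      vertex 0.00 29.00 0.00
      vertex 15.00 29.00 0.00
      vertex 0.00 0.00 0.00
    endloop
  endfacet
  facet normal 0.0000 -1.0000 0.0000
    outer loop
      vertex 0.00 0.00 0.00
      vertex 15.00 0.00 0.00
      vertex 15.00 0.00 22.00
    endloop
  endfacet
  facet normal 0.0000 -1.0000 0.0000
    outer loop
      vertex 0.00 0.00 0.00
      vertex 15.00 0.00 22.00
      vertex 0.00 0.00 22.00
    endloop
  endfacet
  facet normal 0.0000 0.6044 0.7967
    outer loop
      vertex 0.00 0.00 22.00
      vertex 15.00 0.00 22.00
      vertex 15.00 29.00 0.00
    endloop
  endfacet
  facet normal 0.0000 0.6044 0.7967
    outer loop
      vertex 0.00 0.00 22.00
      vertex 15.00 29.00 0.00
      vertex 0.00 29.00 0.00
    endloop
  endfacet
  facet normal -1.0000 0.0000 0.0000
    outer loop
      vertex 0.00 0.00 22.00
      vertex 0.00 29.00 0.00
      vertex 0.00 0.00 0.00
    endloop
  endfacet
  facet normal 1.0000 0.0000 0.0000
    outer loop
      vertex 15.00 0.00 0.00
      vertex 15.00 29.00 0.00
      vertex 15.00 0.00 22.00
    endloop
  endfacet
endsolid part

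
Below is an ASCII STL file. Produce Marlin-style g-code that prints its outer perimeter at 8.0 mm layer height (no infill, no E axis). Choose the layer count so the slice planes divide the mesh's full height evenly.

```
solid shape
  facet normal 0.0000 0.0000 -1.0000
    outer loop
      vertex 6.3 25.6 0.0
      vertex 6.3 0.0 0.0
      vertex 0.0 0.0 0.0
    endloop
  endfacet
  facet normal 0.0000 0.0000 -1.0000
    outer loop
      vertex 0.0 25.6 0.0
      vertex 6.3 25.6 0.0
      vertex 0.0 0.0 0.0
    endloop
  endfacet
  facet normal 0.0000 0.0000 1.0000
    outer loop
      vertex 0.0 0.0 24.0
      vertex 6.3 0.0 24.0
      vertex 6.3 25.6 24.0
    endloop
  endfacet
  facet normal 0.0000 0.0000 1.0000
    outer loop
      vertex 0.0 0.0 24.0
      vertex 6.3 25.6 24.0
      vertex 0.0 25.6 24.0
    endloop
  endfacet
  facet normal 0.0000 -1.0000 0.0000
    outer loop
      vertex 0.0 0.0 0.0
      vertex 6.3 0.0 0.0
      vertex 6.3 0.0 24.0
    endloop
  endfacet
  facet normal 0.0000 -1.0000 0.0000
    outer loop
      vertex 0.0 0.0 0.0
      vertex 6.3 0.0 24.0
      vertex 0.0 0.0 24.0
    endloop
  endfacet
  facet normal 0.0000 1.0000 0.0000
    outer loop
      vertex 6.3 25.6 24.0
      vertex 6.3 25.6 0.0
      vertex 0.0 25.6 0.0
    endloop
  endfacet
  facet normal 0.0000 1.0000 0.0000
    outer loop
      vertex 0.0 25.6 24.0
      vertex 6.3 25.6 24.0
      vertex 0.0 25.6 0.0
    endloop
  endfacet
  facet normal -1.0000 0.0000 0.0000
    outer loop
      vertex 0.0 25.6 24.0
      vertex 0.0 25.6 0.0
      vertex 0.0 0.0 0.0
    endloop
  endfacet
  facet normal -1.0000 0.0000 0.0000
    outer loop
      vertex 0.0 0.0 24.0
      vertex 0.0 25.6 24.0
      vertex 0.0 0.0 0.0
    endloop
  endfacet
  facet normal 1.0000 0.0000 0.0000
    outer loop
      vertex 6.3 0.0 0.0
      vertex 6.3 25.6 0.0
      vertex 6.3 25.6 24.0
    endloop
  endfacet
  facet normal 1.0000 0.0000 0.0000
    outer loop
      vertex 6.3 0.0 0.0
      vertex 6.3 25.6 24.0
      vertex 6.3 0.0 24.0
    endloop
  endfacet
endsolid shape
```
; perimeter-only toolpath
G21 ; units = mm
G90 ; absolute positioning
G28 ; home
; layer 1
G0 Z8.0
G0 X0.0 Y0.0
G1 X6.3 Y0.0
G1 X6.3 Y25.6
G1 X0.0 Y25.6
G1 X0.0 Y0.0
; layer 2
G0 Z16.0
G0 X0.0 Y0.0
G1 X6.3 Y0.0
G1 X6.3 Y25.6
G1 X0.0 Y25.6
G1 X0.0 Y0.0
; layer 3
G0 Z24.0
G0 X0.0 Y0.0
G1 X6.3 Y0.0
G1 X6.3 Y25.6
G1 X0.0 Y25.6
G1 X0.0 Y0.0
M2 ; end

The solid is a rectangular box, roughly 6.3 × 25.6 mm footprint and 24 mm tall. Slicing at Δz = 8.0 mm — 3 equal slices spanning the solid's height, so layer i sits at z = i·h/3 — gives 3 non-empty perimeters. Each is a 4-segment closed polygon; G0 lifts to the layer z and rapids to the start vertex, then G1 traces the edges.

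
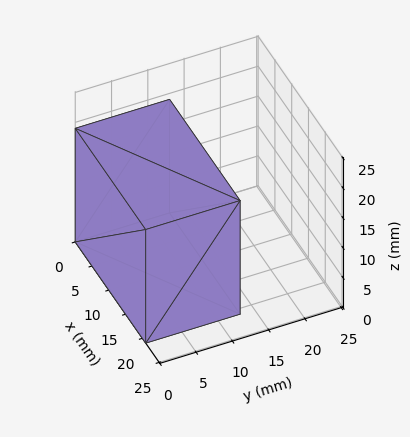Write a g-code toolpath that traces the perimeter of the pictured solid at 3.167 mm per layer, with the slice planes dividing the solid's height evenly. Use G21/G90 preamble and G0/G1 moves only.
Reading the render: the shape is a rectangular box, roughly 21 × 13 mm footprint and 19 mm tall (dimensions read to the nearest mm from the axis ticks). For the g-code, the solid's height is divided into equal slices at the stated Δz and each level perimeter traced with G1 moves after a G0 lift.

; perimeter-only toolpath
G21 ; units = mm
G90 ; absolute positioning
G28 ; home
; layer 1
G0 Z3.167
G0 X0.000 Y0.000
G1 X21.000 Y0.000
G1 X21.000 Y13.000
G1 X0.000 Y13.000
G1 X0.000 Y0.000
; layer 2
G0 Z6.333
G0 X0.000 Y0.000
G1 X21.000 Y0.000
G1 X21.000 Y13.000
G1 X0.000 Y13.000
G1 X0.000 Y0.000
; layer 3
G0 Z9.500
G0 X0.000 Y0.000
G1 X21.000 Y0.000
G1 X21.000 Y13.000
G1 X0.000 Y13.000
G1 X0.000 Y0.000
; layer 4
G0 Z12.667
G0 X0.000 Y0.000
G1 X21.000 Y0.000
G1 X21.000 Y13.000
G1 X0.000 Y13.000
G1 X0.000 Y0.000
; layer 5
G0 Z15.833
G0 X0.000 Y0.000
G1 X21.000 Y0.000
G1 X21.000 Y13.000
G1 X0.000 Y13.000
G1 X0.000 Y0.000
; layer 6
G0 Z19.000
G0 X0.000 Y0.000
G1 X21.000 Y0.000
G1 X21.000 Y13.000
G1 X0.000 Y13.000
G1 X0.000 Y0.000
M2 ; end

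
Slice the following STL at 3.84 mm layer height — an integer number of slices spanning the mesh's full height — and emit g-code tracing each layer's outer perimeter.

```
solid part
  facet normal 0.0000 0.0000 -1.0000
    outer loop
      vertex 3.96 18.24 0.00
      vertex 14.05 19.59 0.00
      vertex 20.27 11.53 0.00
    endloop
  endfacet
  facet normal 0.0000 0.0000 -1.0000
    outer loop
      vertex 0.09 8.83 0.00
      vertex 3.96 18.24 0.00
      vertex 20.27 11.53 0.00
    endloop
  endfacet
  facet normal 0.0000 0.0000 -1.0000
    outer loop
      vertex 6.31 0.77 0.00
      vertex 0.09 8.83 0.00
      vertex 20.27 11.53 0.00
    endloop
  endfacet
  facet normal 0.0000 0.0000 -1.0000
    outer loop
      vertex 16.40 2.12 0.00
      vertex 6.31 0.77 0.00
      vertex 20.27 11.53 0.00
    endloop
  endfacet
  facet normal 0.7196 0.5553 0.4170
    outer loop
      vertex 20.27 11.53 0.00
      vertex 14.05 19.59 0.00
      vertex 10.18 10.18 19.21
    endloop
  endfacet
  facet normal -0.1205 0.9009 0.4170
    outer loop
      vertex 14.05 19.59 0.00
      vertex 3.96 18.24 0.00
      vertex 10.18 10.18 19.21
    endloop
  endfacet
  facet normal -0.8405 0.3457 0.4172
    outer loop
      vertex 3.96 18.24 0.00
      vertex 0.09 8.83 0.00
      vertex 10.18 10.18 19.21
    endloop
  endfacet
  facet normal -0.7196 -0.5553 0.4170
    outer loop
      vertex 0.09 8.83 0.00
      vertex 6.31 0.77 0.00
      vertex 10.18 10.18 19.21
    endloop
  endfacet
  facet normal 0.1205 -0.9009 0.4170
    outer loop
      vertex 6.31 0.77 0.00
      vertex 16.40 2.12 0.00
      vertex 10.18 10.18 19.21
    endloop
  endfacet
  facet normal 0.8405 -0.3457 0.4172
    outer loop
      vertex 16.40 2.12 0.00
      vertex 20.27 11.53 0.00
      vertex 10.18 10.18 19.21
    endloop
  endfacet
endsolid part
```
; perimeter-only toolpath
G21 ; units = mm
G90 ; absolute positioning
G28 ; home
; layer 1
G0 Z3.84
G0 X18.25 Y11.26
G1 X13.28 Y17.71
G1 X5.20 Y16.63
G1 X2.11 Y9.10
G1 X7.08 Y2.65
G1 X15.16 Y3.73
G1 X18.25 Y11.26
; layer 2
G0 Z7.68
G0 X16.23 Y10.99
G1 X12.50 Y15.83
G1 X6.45 Y15.02
G1 X4.13 Y9.37
G1 X7.86 Y4.53
G1 X13.91 Y5.34
G1 X16.23 Y10.99
; layer 3
G0 Z11.53
G0 X14.22 Y10.72
G1 X11.73 Y13.94
G1 X7.69 Y13.40
G1 X6.14 Y9.64
G1 X8.63 Y6.42
G1 X12.67 Y6.96
G1 X14.22 Y10.72
; layer 4
G0 Z15.37
G0 X12.20 Y10.45
G1 X10.95 Y12.06
G1 X8.94 Y11.79
G1 X8.16 Y9.91
G1 X9.41 Y8.30
G1 X11.42 Y8.57
G1 X12.20 Y10.45
M2 ; end

The solid is a regular 6-sided pyramid, base circumscribed radius ≈ 10.2 mm, apex at z ≈ 19.2 mm. Slicing at Δz = 3.84 mm — 5 equal slices spanning the solid's height, so layer i sits at z = i·h/5 — gives 4 non-empty perimeters. Each is a 6-segment closed polygon; G0 lifts to the layer z and rapids to the start vertex, then G1 traces the edges. The cross-section shrinks linearly with z (the slice at the apex is degenerate and omitted).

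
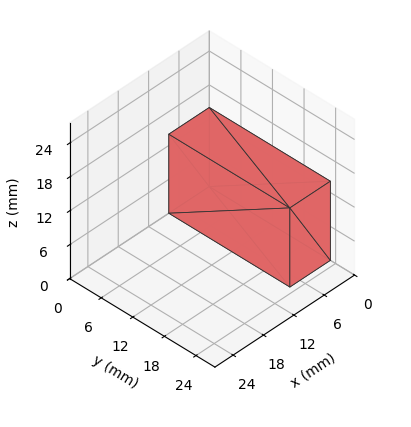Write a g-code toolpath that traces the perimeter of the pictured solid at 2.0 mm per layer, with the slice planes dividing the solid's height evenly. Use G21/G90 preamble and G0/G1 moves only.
Reading the render: the shape is a rectangular box, roughly 8 × 23 mm footprint and 14 mm tall (dimensions read to the nearest mm from the axis ticks). For the g-code, the solid's height is divided into equal slices at the stated Δz and each level perimeter traced with G1 moves after a G0 lift.

; perimeter-only toolpath
G21 ; units = mm
G90 ; absolute positioning
G28 ; home
; layer 1
G0 Z2.0
G0 X0.0 Y0.0
G1 X8.0 Y0.0
G1 X8.0 Y23.0
G1 X0.0 Y23.0
G1 X0.0 Y0.0
; layer 2
G0 Z4.0
G0 X0.0 Y0.0
G1 X8.0 Y0.0
G1 X8.0 Y23.0
G1 X0.0 Y23.0
G1 X0.0 Y0.0
; layer 3
G0 Z6.0
G0 X0.0 Y0.0
G1 X8.0 Y0.0
G1 X8.0 Y23.0
G1 X0.0 Y23.0
G1 X0.0 Y0.0
; layer 4
G0 Z8.0
G0 X0.0 Y0.0
G1 X8.0 Y0.0
G1 X8.0 Y23.0
G1 X0.0 Y23.0
G1 X0.0 Y0.0
; layer 5
G0 Z10.0
G0 X0.0 Y0.0
G1 X8.0 Y0.0
G1 X8.0 Y23.0
G1 X0.0 Y23.0
G1 X0.0 Y0.0
; layer 6
G0 Z12.0
G0 X0.0 Y0.0
G1 X8.0 Y0.0
G1 X8.0 Y23.0
G1 X0.0 Y23.0
G1 X0.0 Y0.0
; layer 7
G0 Z14.0
G0 X0.0 Y0.0
G1 X8.0 Y0.0
G1 X8.0 Y23.0
G1 X0.0 Y23.0
G1 X0.0 Y0.0
M2 ; end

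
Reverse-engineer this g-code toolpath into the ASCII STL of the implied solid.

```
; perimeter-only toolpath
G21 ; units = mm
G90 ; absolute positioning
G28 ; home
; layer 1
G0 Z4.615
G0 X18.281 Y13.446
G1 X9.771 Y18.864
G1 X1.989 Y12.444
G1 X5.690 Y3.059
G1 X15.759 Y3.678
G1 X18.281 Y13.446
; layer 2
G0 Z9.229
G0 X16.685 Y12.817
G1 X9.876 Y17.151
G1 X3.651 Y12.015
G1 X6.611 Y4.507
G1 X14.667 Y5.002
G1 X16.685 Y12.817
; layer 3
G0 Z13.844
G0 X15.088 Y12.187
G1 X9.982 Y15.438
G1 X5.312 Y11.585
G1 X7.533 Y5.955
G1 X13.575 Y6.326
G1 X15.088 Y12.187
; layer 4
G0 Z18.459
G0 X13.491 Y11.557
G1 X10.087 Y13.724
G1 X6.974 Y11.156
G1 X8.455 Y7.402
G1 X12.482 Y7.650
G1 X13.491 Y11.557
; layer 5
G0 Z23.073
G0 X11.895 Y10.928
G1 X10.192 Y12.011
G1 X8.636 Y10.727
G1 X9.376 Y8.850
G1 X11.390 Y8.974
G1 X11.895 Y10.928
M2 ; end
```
solid part
  facet normal 0.0000 0.0000 -1.0000
    outer loop
      vertex 0.327 12.873 0.000
      vertex 9.665 20.577 0.000
      vertex 19.878 14.076 0.000
    endloop
  endfacet
  facet normal 0.0000 0.0000 -1.0000
    outer loop
      vertex 4.768 1.611 0.000
      vertex 0.327 12.873 0.000
      vertex 19.878 14.076 0.000
    endloop
  endfacet
  facet normal 0.0000 0.0000 -1.0000
    outer loop
      vertex 16.851 2.354 0.000
      vertex 4.768 1.611 0.000
      vertex 19.878 14.076 0.000
    endloop
  endfacet
  facet normal 0.5142 0.8078 0.2881
    outer loop
      vertex 19.878 14.076 0.000
      vertex 9.665 20.577 0.000
      vertex 10.298 10.298 27.688
    endloop
  endfacet
  facet normal -0.6094 0.7386 0.2882
    outer loop
      vertex 9.665 20.577 0.000
      vertex 0.327 12.873 0.000
      vertex 10.298 10.298 27.688
    endloop
  endfacet
  facet normal -0.8908 -0.3513 0.2881
    outer loop
      vertex 0.327 12.873 0.000
      vertex 4.768 1.611 0.000
      vertex 10.298 10.298 27.688
    endloop
  endfacet
  facet normal 0.0588 -0.9558 0.2881
    outer loop
      vertex 4.768 1.611 0.000
      vertex 16.851 2.354 0.000
      vertex 10.298 10.298 27.688
    endloop
  endfacet
  facet normal 0.9272 -0.2394 0.2881
    outer loop
      vertex 16.851 2.354 0.000
      vertex 19.878 14.076 0.000
      vertex 10.298 10.298 27.688
    endloop
  endfacet
endsolid part

The G0 Z moves step by Δz≈4.615 mm. The G1 loops shrink linearly with z, so the solid tapers from its base footprint up to z≈27.7. Closing with a flat bottom cap and the tapered top and triangulating gives 8 facets — a regular 5-sided pyramid, base circumscribed radius ≈ 10.3 mm, apex at z ≈ 27.7 mm.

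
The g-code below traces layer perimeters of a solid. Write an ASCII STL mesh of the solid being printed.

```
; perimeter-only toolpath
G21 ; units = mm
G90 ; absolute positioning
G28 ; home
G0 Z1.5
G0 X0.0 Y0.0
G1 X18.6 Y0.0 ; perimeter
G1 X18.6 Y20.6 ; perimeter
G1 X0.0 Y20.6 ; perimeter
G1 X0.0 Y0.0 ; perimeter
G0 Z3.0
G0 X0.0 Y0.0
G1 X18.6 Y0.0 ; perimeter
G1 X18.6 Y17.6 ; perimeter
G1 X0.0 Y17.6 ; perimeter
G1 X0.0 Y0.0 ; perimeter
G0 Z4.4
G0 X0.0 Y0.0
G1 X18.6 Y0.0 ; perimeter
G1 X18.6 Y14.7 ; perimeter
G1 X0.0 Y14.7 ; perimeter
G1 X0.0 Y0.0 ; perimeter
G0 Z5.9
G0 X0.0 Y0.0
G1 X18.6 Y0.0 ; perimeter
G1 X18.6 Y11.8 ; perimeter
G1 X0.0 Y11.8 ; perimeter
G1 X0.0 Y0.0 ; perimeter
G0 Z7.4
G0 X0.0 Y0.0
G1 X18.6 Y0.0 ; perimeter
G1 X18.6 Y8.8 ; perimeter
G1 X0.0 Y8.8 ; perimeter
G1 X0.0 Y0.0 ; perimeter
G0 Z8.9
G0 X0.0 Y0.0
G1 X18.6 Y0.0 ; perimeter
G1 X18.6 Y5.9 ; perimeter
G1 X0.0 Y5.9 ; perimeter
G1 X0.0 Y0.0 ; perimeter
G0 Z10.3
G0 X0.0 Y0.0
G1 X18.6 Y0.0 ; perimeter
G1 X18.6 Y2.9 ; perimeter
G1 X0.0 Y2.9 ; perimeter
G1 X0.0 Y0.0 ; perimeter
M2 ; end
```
solid part
  facet normal 0.0000 0.0000 -1.0000
    outer loop
      vertex 18.6 23.5 0.0
      vertex 18.6 0.0 0.0
      vertex 0.0 0.0 0.0
    endloop
  endfacet
  facet normal 0.0000 0.0000 -1.0000
    outer loop
      vertex 0.0 23.5 0.0
      vertex 18.6 23.5 0.0
      vertex 0.0 0.0 0.0
    endloop
  endfacet
  facet normal 0.0000 -1.0000 0.0000
    outer loop
      vertex 0.0 0.0 0.0
      vertex 18.6 0.0 0.0
      vertex 18.6 0.0 11.8
    endloop
  endfacet
  facet normal 0.0000 -1.0000 0.0000
    outer loop
      vertex 0.0 0.0 0.0
      vertex 18.6 0.0 11.8
      vertex 0.0 0.0 11.8
    endloop
  endfacet
  facet normal 0.0000 0.4487 0.8937
    outer loop
      vertex 0.0 0.0 11.8
      vertex 18.6 0.0 11.8
      vertex 18.6 23.5 0.0
    endloop
  endfacet
  facet normal 0.0000 0.4487 0.8937
    outer loop
      vertex 0.0 0.0 11.8
      vertex 18.6 23.5 0.0
      vertex 0.0 23.5 0.0
    endloop
  endfacet
  facet normal -1.0000 0.0000 0.0000
    outer loop
      vertex 0.0 0.0 11.8
      vertex 0.0 23.5 0.0
      vertex 0.0 0.0 0.0
    endloop
  endfacet
  facet normal 1.0000 0.0000 0.0000
    outer loop
      vertex 18.6 0.0 0.0
      vertex 18.6 23.5 0.0
      vertex 18.6 0.0 11.8
    endloop
  endfacet
endsolid part

The G0 Z moves step by Δz≈1.5 mm. The G1 loops shrink linearly with z, so the solid tapers from its base footprint up to z≈11.8. Closing with a flat bottom cap and the tapered top and triangulating gives 8 facets — a wedge (ramp): 18.6 × 23.5 mm base, rising to 11.8 mm along the y=0 edge and sloping linearly to z=0 at y=23.5.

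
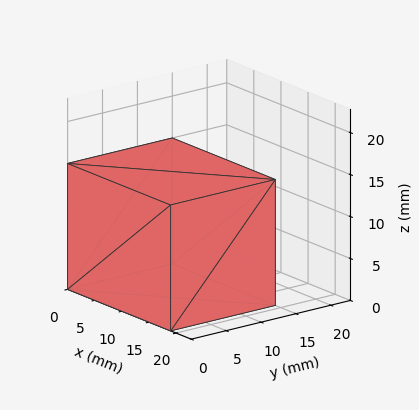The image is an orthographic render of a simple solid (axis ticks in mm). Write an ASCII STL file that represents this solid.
Reading the render: the shape is a rectangular box, roughly 19 × 15 mm footprint and 15 mm tall (dimensions read to the nearest mm from the axis ticks). For the STL, each face is triangulated and given an outward normal.

solid part
  facet normal 0.0000 0.0000 -1.0000
    outer loop
      vertex 19.000 15.000 0.000
      vertex 19.000 0.000 0.000
      vertex 0.000 0.000 0.000
    endloop
  endfacet
  facet normal 0.0000 0.0000 -1.0000
    outer loop
      vertex 0.000 15.000 0.000
      vertex 19.000 15.000 0.000
      vertex 0.000 0.000 0.000
    endloop
  endfacet
  facet normal 0.0000 0.0000 1.0000
    outer loop
      vertex 0.000 0.000 15.000
      vertex 19.000 0.000 15.000
      vertex 19.000 15.000 15.000
    endloop
  endfacet
  facet normal 0.0000 0.0000 1.0000
    outer loop
      vertex 0.000 0.000 15.000
      vertex 19.000 15.000 15.000
      vertex 0.000 15.000 15.000
    endloop
  endfacet
  facet normal 0.0000 -1.0000 0.0000
    outer loop
      vertex 0.000 0.000 0.000
      vertex 19.000 0.000 0.000
      vertex 19.000 0.000 15.000
    endloop
  endfacet
  facet normal 0.0000 -1.0000 0.0000
    outer loop
      vertex 0.000 0.000 0.000
      vertex 19.000 0.000 15.000
      vertex 0.000 0.000 15.000
    endloop
  endfacet
  facet normal 0.0000 1.0000 0.0000
    outer loop
      vertex 19.000 15.000 15.000
      vertex 19.000 15.000 0.000
      vertex 0.000 15.000 0.000
    endloop
  endfacet
  facet normal 0.0000 1.0000 0.0000
    outer loop
      vertex 0.000 15.000 15.000
      vertex 19.000 15.000 15.000
      vertex 0.000 15.000 0.000
    endloop
  endfacet
  facet normal -1.0000 0.0000 0.0000
    outer loop
      vertex 0.000 15.000 15.000
      vertex 0.000 15.000 0.000
      vertex 0.000 0.000 0.000
    endloop
  endfacet
  facet normal -1.0000 0.0000 0.0000
    outer loop
      vertex 0.000 0.000 15.000
      vertex 0.000 15.000 15.000
      vertex 0.000 0.000 0.000
    endloop
  endfacet
  facet normal 1.0000 0.0000 0.0000
    outer loop
      vertex 19.000 0.000 0.000
      vertex 19.000 15.000 0.000
      vertex 19.000 15.000 15.000
    endloop
  endfacet
  facet normal 1.0000 0.0000 0.0000
    outer loop
      vertex 19.000 0.000 0.000
      vertex 19.000 15.000 15.000
      vertex 19.000 0.000 15.000
    endloop
  endfacet
endsolid part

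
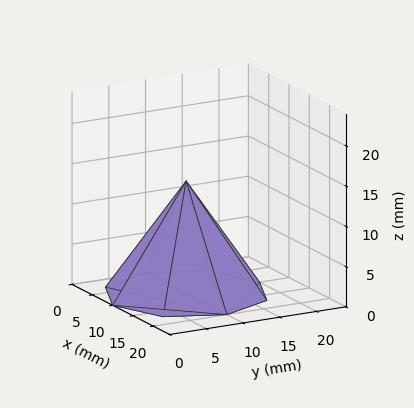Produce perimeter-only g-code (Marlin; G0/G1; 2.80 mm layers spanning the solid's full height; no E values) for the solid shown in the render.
Reading the render: the shape is a regular 8-sided pyramid, base circumscribed radius ≈ 10 mm, apex at z ≈ 14 mm (dimensions read to the nearest mm from the axis ticks). For the g-code, the solid's height is divided into equal slices at the stated Δz and each level perimeter traced with G1 moves after a G0 lift.

; perimeter-only toolpath
G21 ; units = mm
G90 ; absolute positioning
G28 ; home
; layer 1
G0 Z2.80
G0 X18.00 Y10.00
G1 X15.66 Y15.66
G1 X10.00 Y18.00
G1 X4.34 Y15.66
G1 X2.00 Y10.00
G1 X4.34 Y4.34
G1 X10.00 Y2.00
G1 X15.66 Y4.34
G1 X18.00 Y10.00
; layer 2
G0 Z5.60
G0 X16.00 Y10.00
G1 X14.24 Y14.24
G1 X10.00 Y16.00
G1 X5.76 Y14.24
G1 X4.00 Y10.00
G1 X5.76 Y5.76
G1 X10.00 Y4.00
G1 X14.24 Y5.76
G1 X16.00 Y10.00
; layer 3
G0 Z8.40
G0 X14.00 Y10.00
G1 X12.83 Y12.83
G1 X10.00 Y14.00
G1 X7.17 Y12.83
G1 X6.00 Y10.00
G1 X7.17 Y7.17
G1 X10.00 Y6.00
G1 X12.83 Y7.17
G1 X14.00 Y10.00
; layer 4
G0 Z11.20
G0 X12.00 Y10.00
G1 X11.41 Y11.41
G1 X10.00 Y12.00
G1 X8.59 Y11.41
G1 X8.00 Y10.00
G1 X8.59 Y8.59
G1 X10.00 Y8.00
G1 X11.41 Y8.59
G1 X12.00 Y10.00
M2 ; end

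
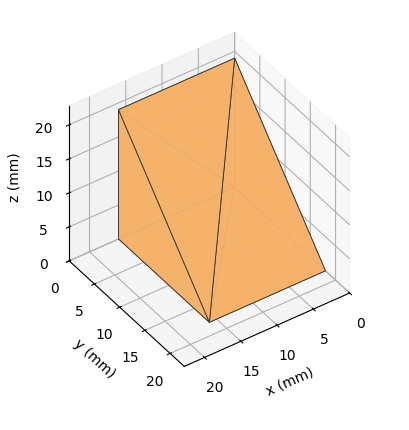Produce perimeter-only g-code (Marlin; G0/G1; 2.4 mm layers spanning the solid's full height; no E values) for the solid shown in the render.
Reading the render: the shape is a wedge (ramp): 16 × 18 mm base, rising to 19 mm along the y=0 edge and sloping linearly to z=0 at y=18 (dimensions read to the nearest mm from the axis ticks). For the g-code, the solid's height is divided into equal slices at the stated Δz and each level perimeter traced with G1 moves after a G0 lift.

; perimeter-only toolpath
G21 ; units = mm
G90 ; absolute positioning
G28 ; home
; layer 1
G0 Z2.4
G0 X0.0 Y0.0
G1 X16.0 Y0.0
G1 X16.0 Y15.8
G1 X0.0 Y15.8
G1 X0.0 Y0.0
; layer 2
G0 Z4.8
G0 X0.0 Y0.0
G1 X16.0 Y0.0
G1 X16.0 Y13.5
G1 X0.0 Y13.5
G1 X0.0 Y0.0
; layer 3
G0 Z7.1
G0 X0.0 Y0.0
G1 X16.0 Y0.0
G1 X16.0 Y11.2
G1 X0.0 Y11.2
G1 X0.0 Y0.0
; layer 4
G0 Z9.5
G0 X0.0 Y0.0
G1 X16.0 Y0.0
G1 X16.0 Y9.0
G1 X0.0 Y9.0
G1 X0.0 Y0.0
; layer 5
G0 Z11.9
G0 X0.0 Y0.0
G1 X16.0 Y0.0
G1 X16.0 Y6.8
G1 X0.0 Y6.8
G1 X0.0 Y0.0
; layer 6
G0 Z14.2
G0 X0.0 Y0.0
G1 X16.0 Y0.0
G1 X16.0 Y4.5
G1 X0.0 Y4.5
G1 X0.0 Y0.0
; layer 7
G0 Z16.6
G0 X0.0 Y0.0
G1 X16.0 Y0.0
G1 X16.0 Y2.2
G1 X0.0 Y2.2
G1 X0.0 Y0.0
M2 ; end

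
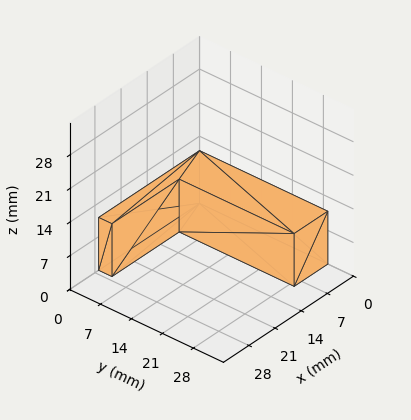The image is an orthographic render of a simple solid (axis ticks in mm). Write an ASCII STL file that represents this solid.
Reading the render: the shape is an L-shaped prism: outer 27 × 29 mm, arm thicknesses ≈ 3 mm (horizontal) and 9 mm (vertical), extruded 11 mm in z (dimensions read to the nearest mm from the axis ticks). For the STL, each face is triangulated and given an outward normal.

solid part
  facet normal 0.0000 0.0000 -1.0000
    outer loop
      vertex 27.0 3.0 0.0
      vertex 27.0 0.0 0.0
      vertex 0.0 0.0 0.0
    endloop
  endfacet
  facet normal 0.0000 0.0000 -1.0000
    outer loop
      vertex 9.0 3.0 0.0
      vertex 27.0 3.0 0.0
      vertex 0.0 0.0 0.0
    endloop
  endfacet
  facet normal 0.0000 0.0000 -1.0000
    outer loop
      vertex 9.0 29.0 0.0
      vertex 9.0 3.0 0.0
      vertex 0.0 0.0 0.0
    endloop
  endfacet
  facet normal 0.0000 0.0000 -1.0000
    outer loop
      vertex 0.0 29.0 0.0
      vertex 9.0 29.0 0.0
      vertex 0.0 0.0 0.0
    endloop
  endfacet
  facet normal 0.0000 0.0000 1.0000
    outer loop
      vertex 0.0 0.0 11.0
      vertex 27.0 0.0 11.0
      vertex 27.0 3.0 11.0
    endloop
  endfacet
  facet normal 0.0000 0.0000 1.0000
    outer loop
      vertex 0.0 0.0 11.0
      vertex 27.0 3.0 11.0
      vertex 9.0 3.0 11.0
    endloop
  endfacet
  facet normal 0.0000 0.0000 1.0000
    outer loop
      vertex 0.0 0.0 11.0
      vertex 9.0 3.0 11.0
      vertex 9.0 29.0 11.0
    endloop
  endfacet
  facet normal 0.0000 0.0000 1.0000
    outer loop
      vertex 0.0 0.0 11.0
      vertex 9.0 29.0 11.0
      vertex 0.0 29.0 11.0
    endloop
  endfacet
  facet normal 0.0000 -1.0000 0.0000
    outer loop
      vertex 0.0 0.0 0.0
      vertex 27.0 0.0 0.0
      vertex 27.0 0.0 11.0
    endloop
  endfacet
  facet normal 0.0000 -1.0000 0.0000
    outer loop
      vertex 0.0 0.0 0.0
      vertex 27.0 0.0 11.0
      vertex 0.0 0.0 11.0
    endloop
  endfacet
  facet normal 1.0000 0.0000 0.0000
    outer loop
      vertex 27.0 0.0 0.0
      vertex 27.0 3.0 0.0
      vertex 27.0 3.0 11.0
    endloop
  endfacet
  facet normal 1.0000 0.0000 0.0000
    outer loop
      vertex 27.0 0.0 0.0
      vertex 27.0 3.0 11.0
      vertex 27.0 0.0 11.0
    endloop
  endfacet
  facet normal 0.0000 1.0000 0.0000
    outer loop
      vertex 27.0 3.0 0.0
      vertex 9.0 3.0 0.0
      vertex 9.0 3.0 11.0
    endloop
  endfacet
  facet normal 0.0000 1.0000 0.0000
    outer loop
      vertex 27.0 3.0 0.0
      vertex 9.0 3.0 11.0
      vertex 27.0 3.0 11.0
    endloop
  endfacet
  facet normal 1.0000 0.0000 0.0000
    outer loop
      vertex 9.0 3.0 0.0
      vertex 9.0 29.0 0.0
      vertex 9.0 29.0 11.0
    endloop
  endfacet
  facet normal 1.0000 0.0000 0.0000
    outer loop
      vertex 9.0 3.0 0.0
      vertex 9.0 29.0 11.0
      vertex 9.0 3.0 11.0
    endloop
  endfacet
  facet normal 0.0000 1.0000 0.0000
    outer loop
      vertex 9.0 29.0 0.0
      vertex 0.0 29.0 0.0
      vertex 0.0 29.0 11.0
    endloop
  endfacet
  facet normal 0.0000 1.0000 0.0000
    outer loop
      vertex 9.0 29.0 0.0
      vertex 0.0 29.0 11.0
      vertex 9.0 29.0 11.0
    endloop
  endfacet
  facet normal -1.0000 0.0000 0.0000
    outer loop
      vertex 0.0 29.0 0.0
      vertex 0.0 0.0 0.0
      vertex 0.0 0.0 11.0
    endloop
  endfacet
  facet normal -1.0000 0.0000 0.0000
    outer loop
      vertex 0.0 29.0 0.0
      vertex 0.0 0.0 11.0
      vertex 0.0 29.0 11.0
    endloop
  endfacet
endsolid part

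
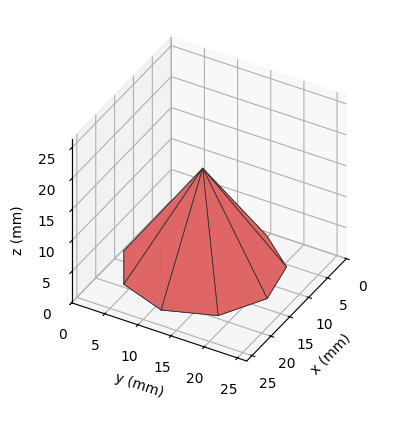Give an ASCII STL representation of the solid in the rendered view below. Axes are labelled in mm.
Reading the render: the shape is a regular 9-sided pyramid, base circumscribed radius ≈ 11 mm, apex at z ≈ 16 mm (dimensions read to the nearest mm from the axis ticks). For the STL, each face is triangulated and given an outward normal.

solid part
  facet normal 0.0000 0.0000 -1.0000
    outer loop
      vertex 12.9 21.8 0.0
      vertex 19.4 18.1 0.0
      vertex 22.0 11.0 0.0
    endloop
  endfacet
  facet normal 0.0000 0.0000 -1.0000
    outer loop
      vertex 5.5 20.5 0.0
      vertex 12.9 21.8 0.0
      vertex 22.0 11.0 0.0
    endloop
  endfacet
  facet normal 0.0000 0.0000 -1.0000
    outer loop
      vertex 0.7 14.8 0.0
      vertex 5.5 20.5 0.0
      vertex 22.0 11.0 0.0
    endloop
  endfacet
  facet normal 0.0000 0.0000 -1.0000
    outer loop
      vertex 0.7 7.2 0.0
      vertex 0.7 14.8 0.0
      vertex 22.0 11.0 0.0
    endloop
  endfacet
  facet normal 0.0000 0.0000 -1.0000
    outer loop
      vertex 5.5 1.5 0.0
      vertex 0.7 7.2 0.0
      vertex 22.0 11.0 0.0
    endloop
  endfacet
  facet normal 0.0000 0.0000 -1.0000
    outer loop
      vertex 12.9 0.2 0.0
      vertex 5.5 1.5 0.0
      vertex 22.0 11.0 0.0
    endloop
  endfacet
  facet normal 0.0000 0.0000 -1.0000
    outer loop
      vertex 19.4 3.9 0.0
      vertex 12.9 0.2 0.0
      vertex 22.0 11.0 0.0
    endloop
  endfacet
  facet normal 0.7889 0.2889 0.5424
    outer loop
      vertex 22.0 11.0 0.0
      vertex 19.4 18.1 0.0
      vertex 11.0 11.0 16.0
    endloop
  endfacet
  facet normal 0.4157 0.7302 0.5422
    outer loop
      vertex 19.4 18.1 0.0
      vertex 12.9 21.8 0.0
      vertex 11.0 11.0 16.0
    endloop
  endfacet
  facet normal -0.1455 0.8280 0.5416
    outer loop
      vertex 12.9 21.8 0.0
      vertex 5.5 20.5 0.0
      vertex 11.0 11.0 16.0
    endloop
  endfacet
  facet normal -0.6427 0.5412 0.5423
    outer loop
      vertex 5.5 20.5 0.0
      vertex 0.7 14.8 0.0
      vertex 11.0 11.0 16.0
    endloop
  endfacet
  facet normal -0.8408 0.0000 0.5413
    outer loop
      vertex 0.7 14.8 0.0
      vertex 0.7 7.2 0.0
      vertex 11.0 11.0 16.0
    endloop
  endfacet
  facet normal -0.6427 -0.5412 0.5423
    outer loop
      vertex 0.7 7.2 0.0
      vertex 5.5 1.5 0.0
      vertex 11.0 11.0 16.0
    endloop
  endfacet
  facet normal -0.1455 -0.8280 0.5416
    outer loop
      vertex 5.5 1.5 0.0
      vertex 12.9 0.2 0.0
      vertex 11.0 11.0 16.0
    endloop
  endfacet
  facet normal 0.4157 -0.7302 0.5422
    outer loop
      vertex 12.9 0.2 0.0
      vertex 19.4 3.9 0.0
      vertex 11.0 11.0 16.0
    endloop
  endfacet
  facet normal 0.7889 -0.2889 0.5424
    outer loop
      vertex 19.4 3.9 0.0
      vertex 22.0 11.0 0.0
      vertex 11.0 11.0 16.0
    endloop
  endfacet
endsolid part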